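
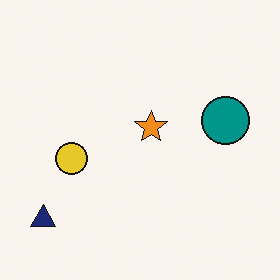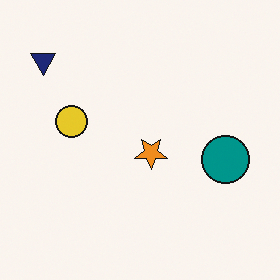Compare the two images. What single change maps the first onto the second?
Flipped vertically (top ↔ bottom).

The navy triangle is in the bottom-left of the first image and the top-left of the second — shapes on opposite sides of the horizontal midline have swapped in a mirror flip.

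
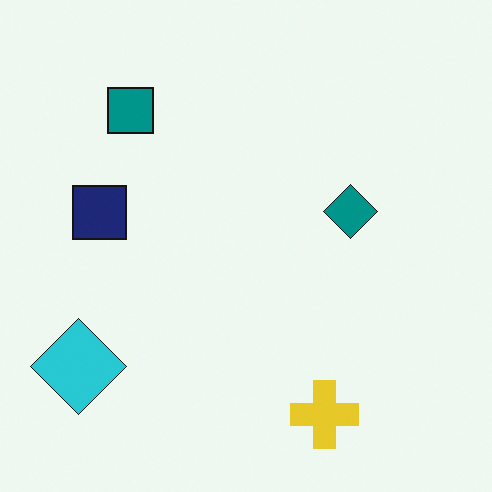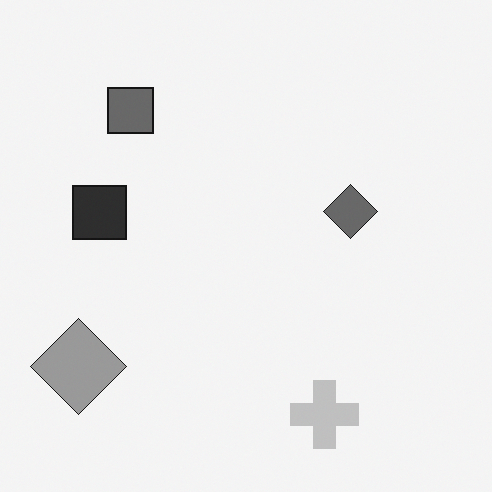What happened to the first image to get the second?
It was converted to grayscale.

All color is removed — every shape is now a shade of grey.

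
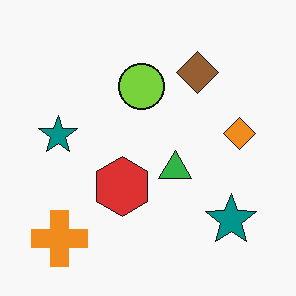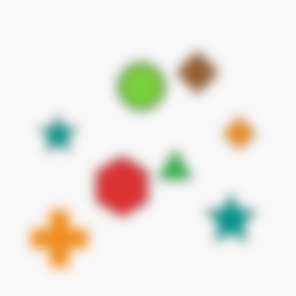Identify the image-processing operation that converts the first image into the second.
The second image is the first heavily blurred.

Shape edges and outlines are uniformly softened across the whole image.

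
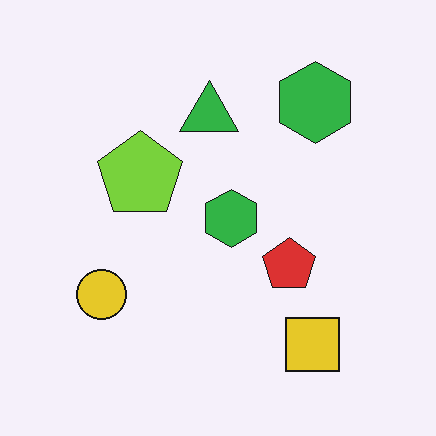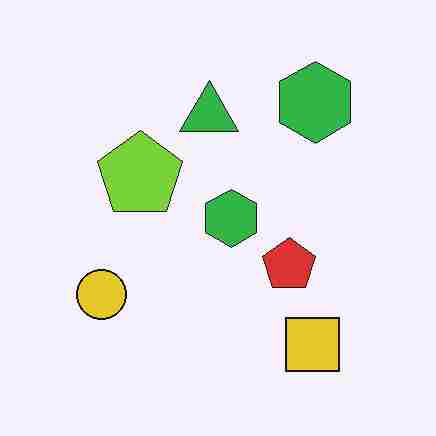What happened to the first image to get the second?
The second image is the first heavily JPEG-compressed with obvious blocking artifacts.

Blocky 8×8 compression artifacts appear around shape edges and the flat background shows ringing — characteristic JPEG degradation.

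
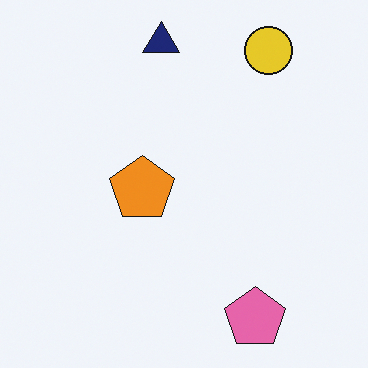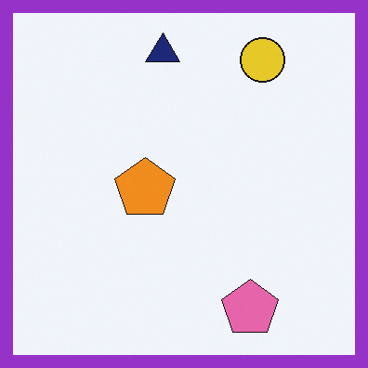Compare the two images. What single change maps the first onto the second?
The second image is the first framed with a purple border.

A solid purple frame runs around the edge of the second image, with the content slightly shrunk inside it.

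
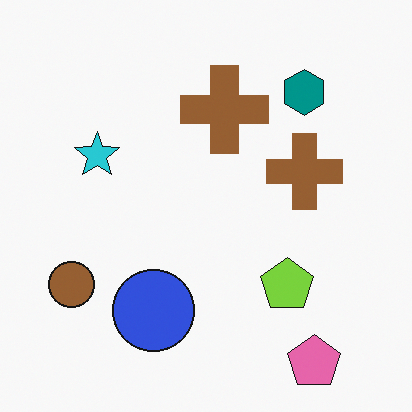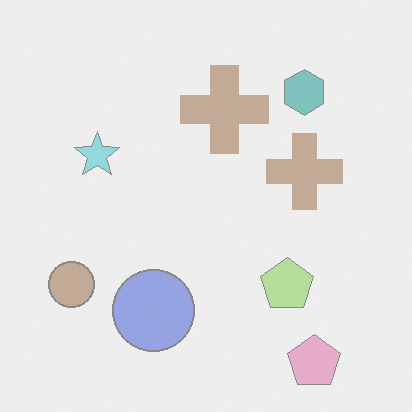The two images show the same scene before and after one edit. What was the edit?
This is the original image washed out (contrast reduced).

Tones are pushed toward mid-grey across the whole image — a global contrast change.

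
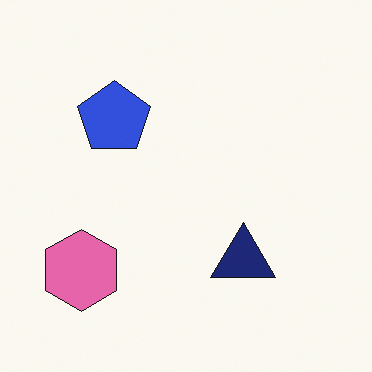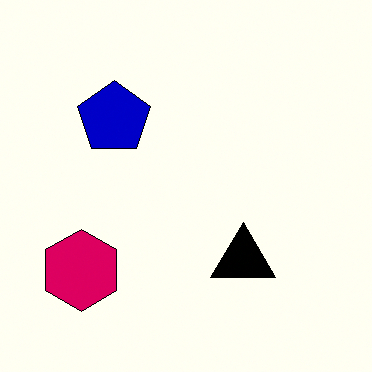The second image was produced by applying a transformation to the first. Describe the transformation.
Boosted in contrast.

Tones are pushed away from mid-grey across the whole image — a global contrast change.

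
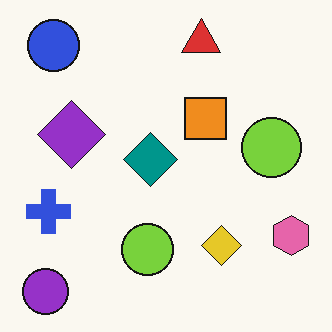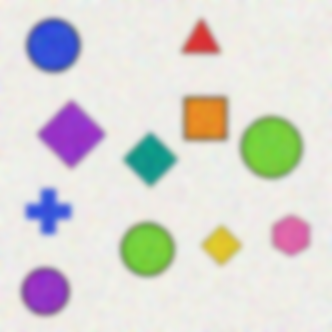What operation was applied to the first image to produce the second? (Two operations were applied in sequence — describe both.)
This is the original image degraded with strong gaussian noise, then moderately blurred.

Random speckle covers the whole image, including the flat background. Shape edges and outlines are uniformly softened across the whole image.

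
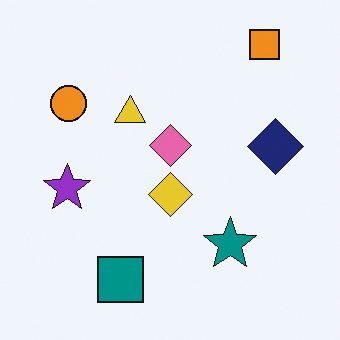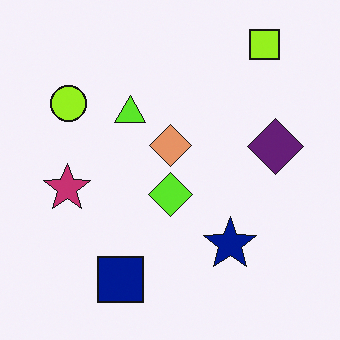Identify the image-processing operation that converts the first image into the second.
It was hue-shifted by a small amount.

Every shape's color has rotated by the same amount around the hue wheel — a uniform hue shift.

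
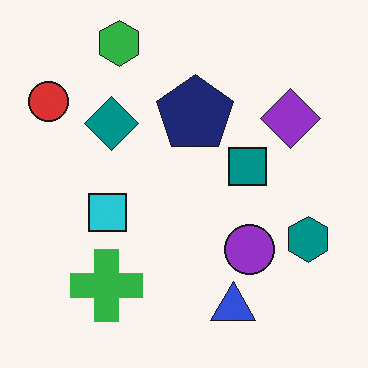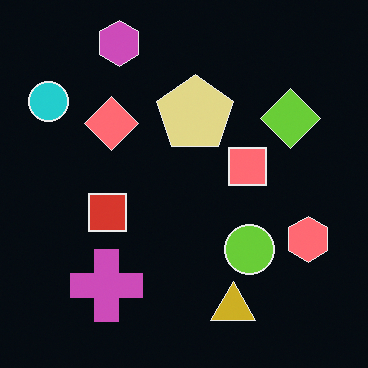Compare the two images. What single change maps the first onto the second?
Color-inverted (negative).

The light background has become dark and every shape's color is its complement — a photographic negative.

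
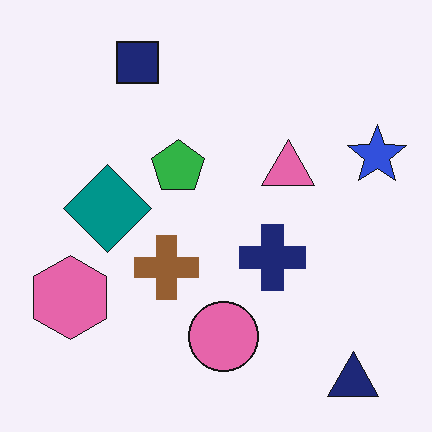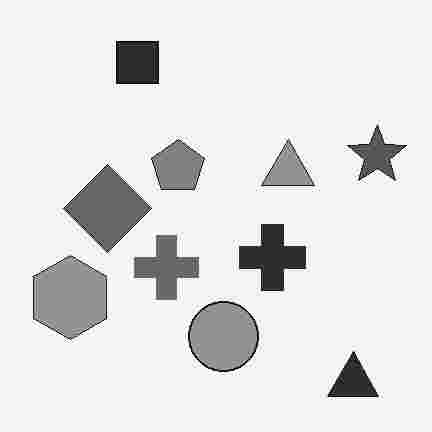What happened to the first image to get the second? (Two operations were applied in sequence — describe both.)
The transformation is: converted to grayscale, then heavily JPEG-compressed with obvious blocking artifacts.

All color is removed — every shape is now a shade of grey. Blocky 8×8 compression artifacts appear around shape edges and the flat background shows ringing — characteristic JPEG degradation.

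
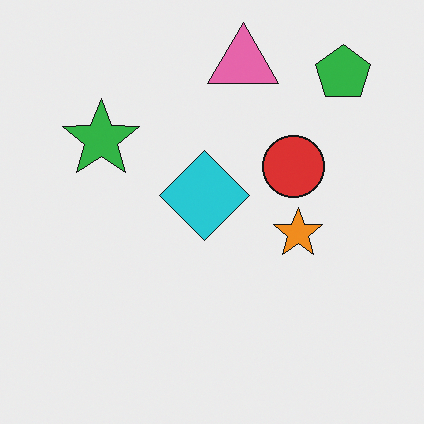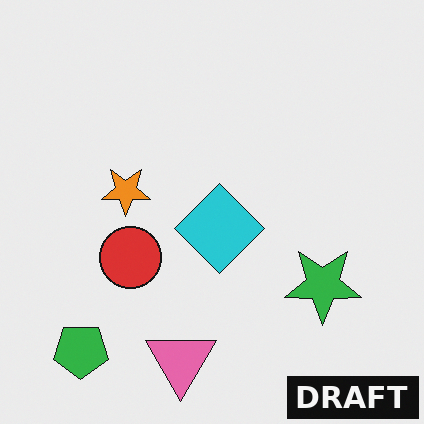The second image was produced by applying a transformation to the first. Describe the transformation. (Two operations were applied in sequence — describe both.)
The second image is the first rotated 180°, then watermarked with the text "DRAFT" in the lower-right corner.

The green pentagon sits in the top-right of the first image and the bottom-left of the second — consistent with a whole-image 180° rotation. A dark label reading "DRAFT" appears in the lower-right corner.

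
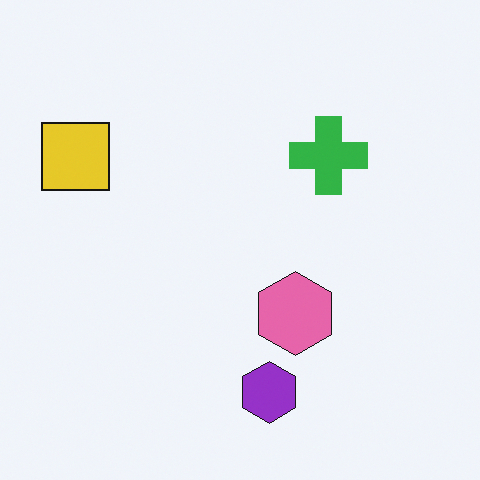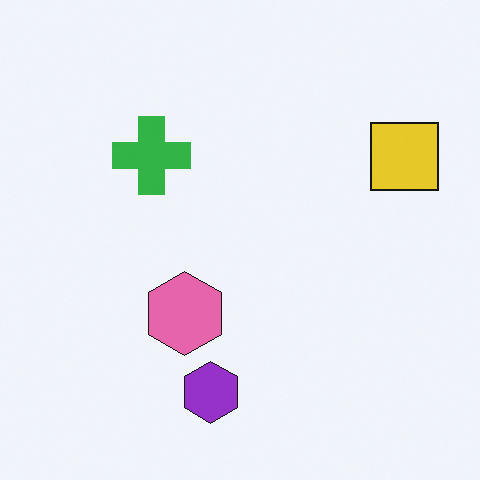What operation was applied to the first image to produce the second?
Flipped horizontally (left ↔ right).

The yellow square is in the top-left of the first image and the top-right of the second — shapes on opposite sides of the vertical midline have swapped in a mirror flip.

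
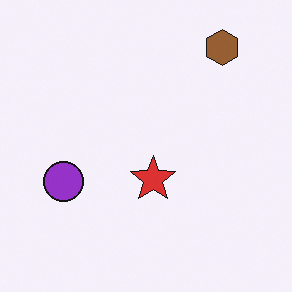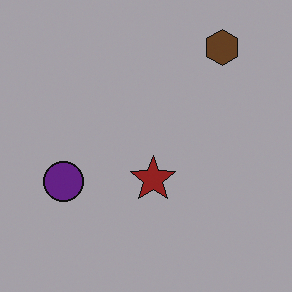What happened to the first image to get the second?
The second image is the first noticeably darkened.

Every pixel — background and shapes alike — is uniformly darkened.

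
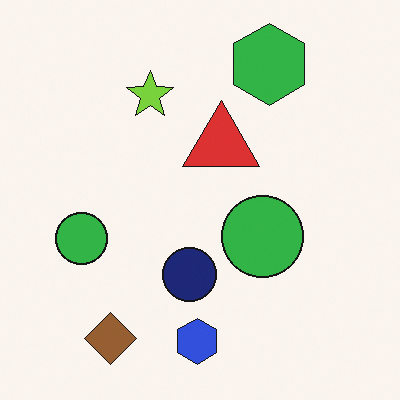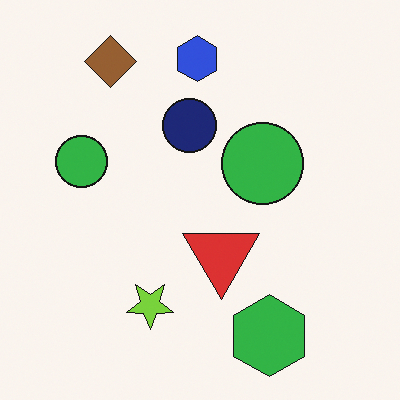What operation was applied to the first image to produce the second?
It was flipped vertically (top ↔ bottom).

The blue hexagon is in the bottom of the first image and the top of the second — shapes on opposite sides of the horizontal midline have swapped in a mirror flip.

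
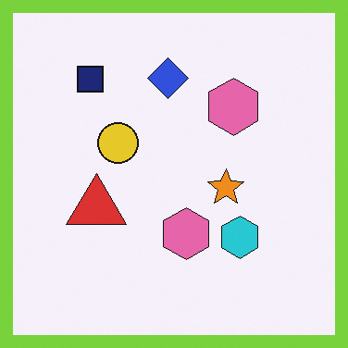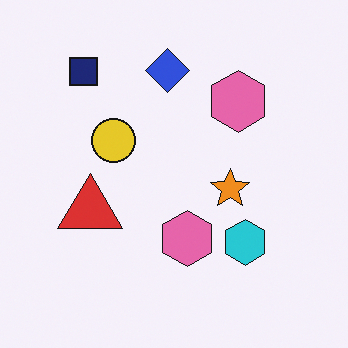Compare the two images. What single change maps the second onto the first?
The image was framed with a lime border.

A solid lime frame runs around the edge of the first image, with the content slightly shrunk inside it.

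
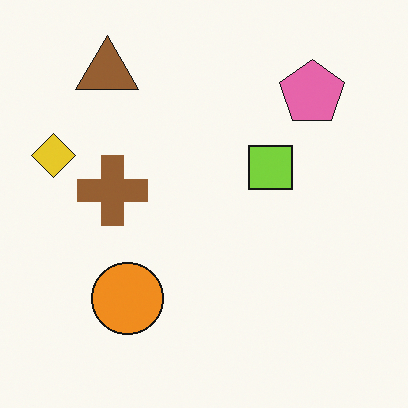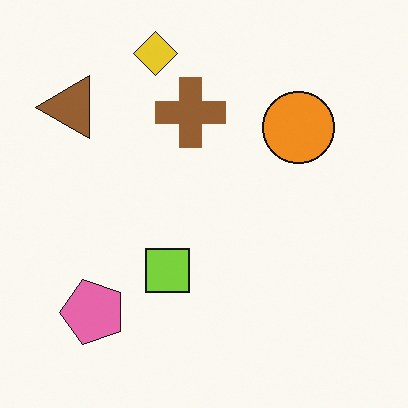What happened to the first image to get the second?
The transformation is: transposed (reflected across the top-left ↔ bottom-right diagonal).

Shapes have swapped their row and column positions — what was in the top-right is now in the bottom-left — a diagonal reflection.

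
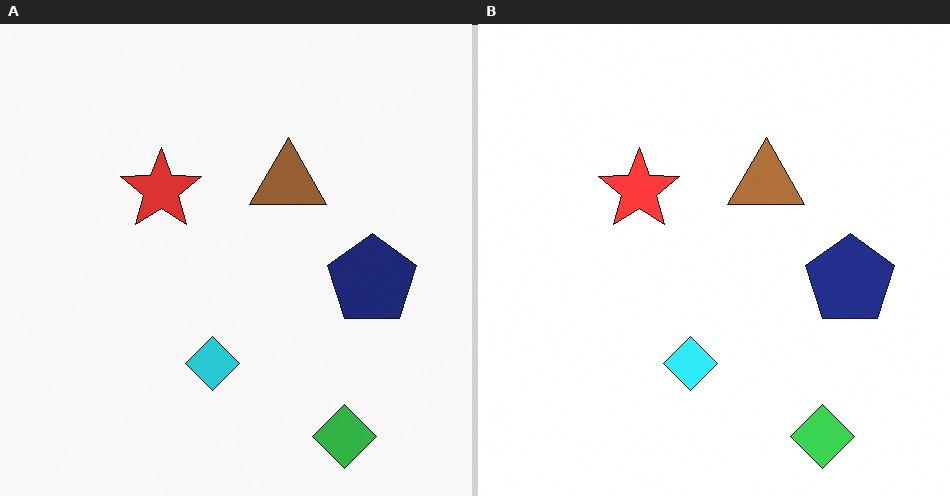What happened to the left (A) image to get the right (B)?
It was slightly brightened.

Every pixel — background and shapes alike — is uniformly brightened.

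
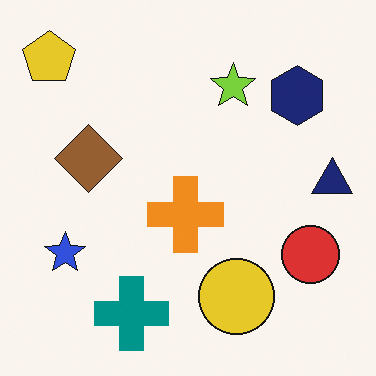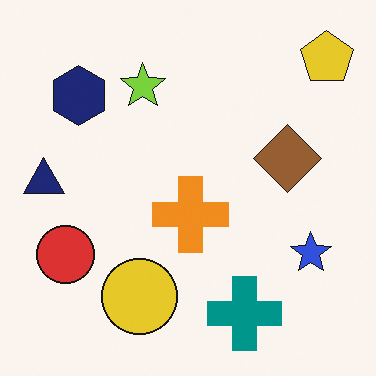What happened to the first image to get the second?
It was flipped horizontally (left ↔ right).

The navy triangle is in the right of the first image and the left of the second — shapes on opposite sides of the vertical midline have swapped in a mirror flip.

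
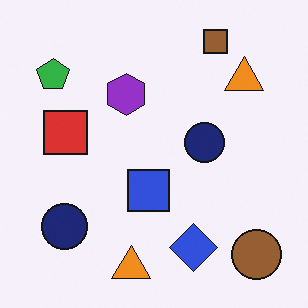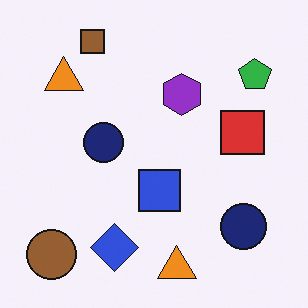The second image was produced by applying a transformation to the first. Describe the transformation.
The transformation is: flipped horizontally (left ↔ right).

The brown circle is in the bottom-right of the first image and the bottom-left of the second — shapes on opposite sides of the vertical midline have swapped in a mirror flip.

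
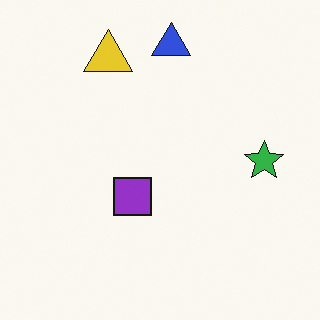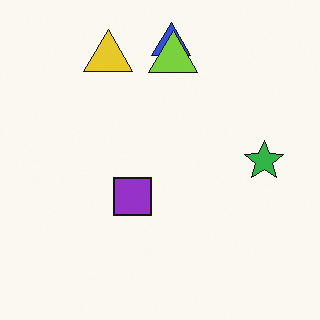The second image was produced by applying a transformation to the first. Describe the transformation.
The transformation is: overlaid with an additional lime triangle.

A lime triangle appears in the second image that is absent from the first.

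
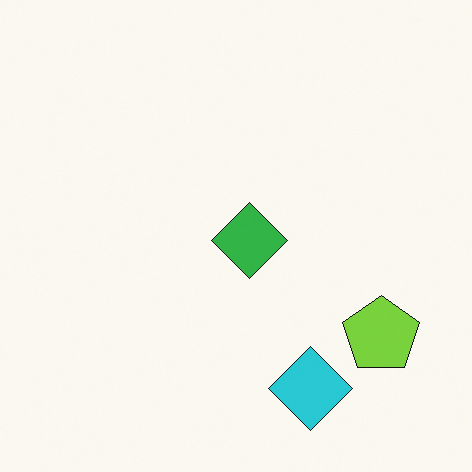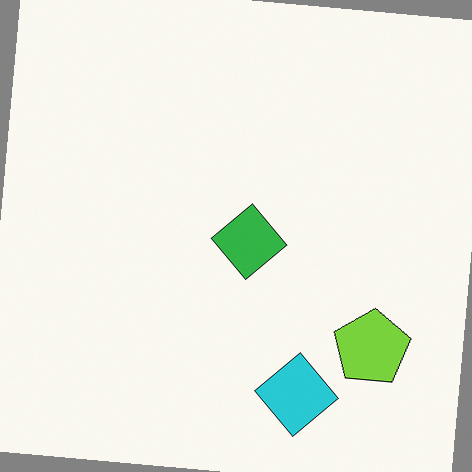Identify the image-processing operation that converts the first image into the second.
Rotated clockwise by a few degrees.

Every shape is tilted by the same angle and the image corners show triangular fill wedges — a whole-image rotation by a non-right angle.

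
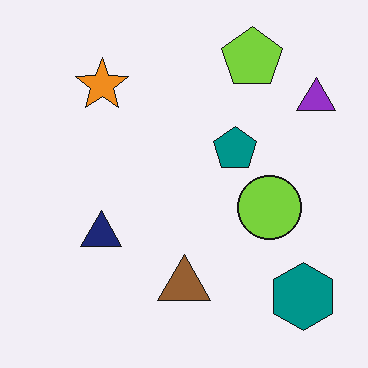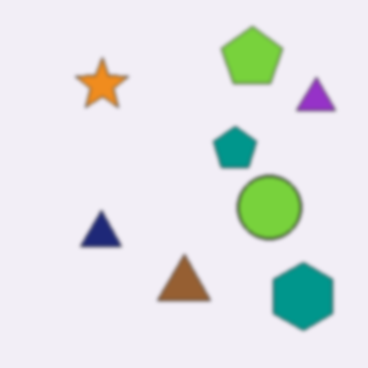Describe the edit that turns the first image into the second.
The transformation is: slightly softened.

Shape edges and outlines are uniformly softened across the whole image.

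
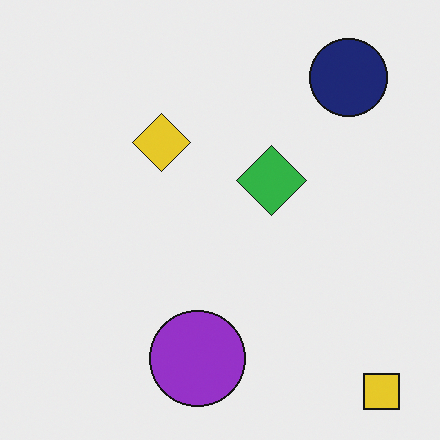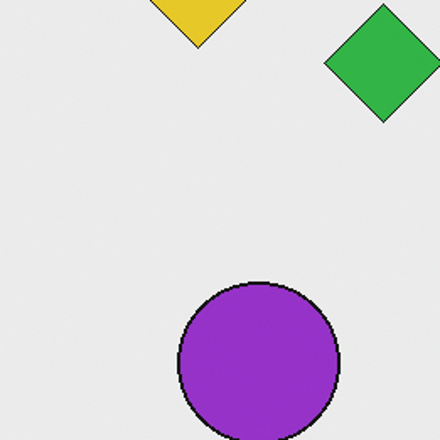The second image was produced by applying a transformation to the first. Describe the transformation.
The image was cropped to a noticeably smaller region and rescaled.

The visible shapes are larger and the field of view is narrower; shapes near the original edges may be partly or wholly outside the frame — a crop-and-rescale.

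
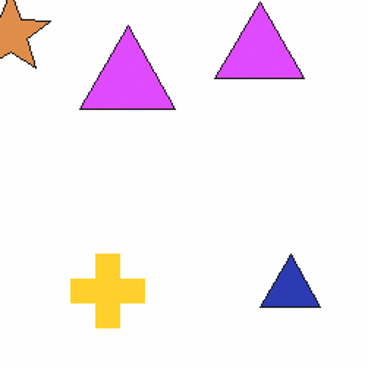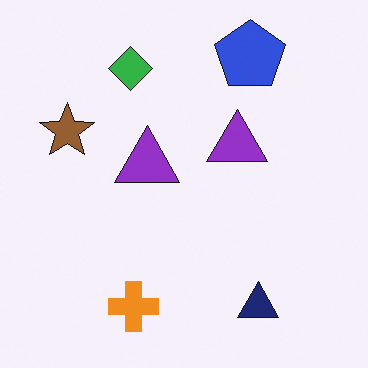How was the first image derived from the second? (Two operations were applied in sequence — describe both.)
The first image is the second substantially brightened, then cropped to a modestly smaller region and rescaled.

Every pixel — background and shapes alike — is uniformly brightened. The visible shapes are larger and the field of view is narrower; shapes near the original edges may be partly or wholly outside the frame — a crop-and-rescale.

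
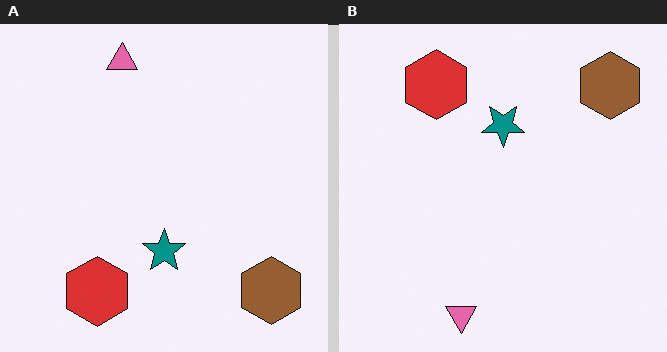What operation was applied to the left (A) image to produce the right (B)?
The image was flipped vertically (top ↔ bottom).

The pink triangle is in the top of the left (A) image and the bottom of the right (B) — shapes on opposite sides of the horizontal midline have swapped in a mirror flip.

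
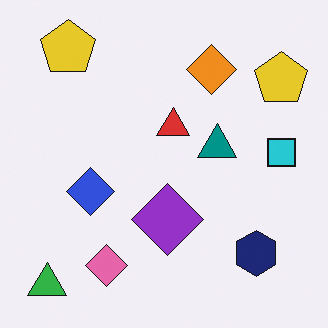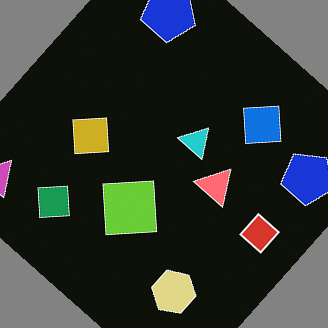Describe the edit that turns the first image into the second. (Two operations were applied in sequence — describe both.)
It was color-inverted (negative), then rotated clockwise by a large amount — several tens of degrees.

The light background has become dark and every shape's color is its complement — a photographic negative. Every shape is tilted by the same angle and the image corners show triangular fill wedges — a whole-image rotation by a non-right angle.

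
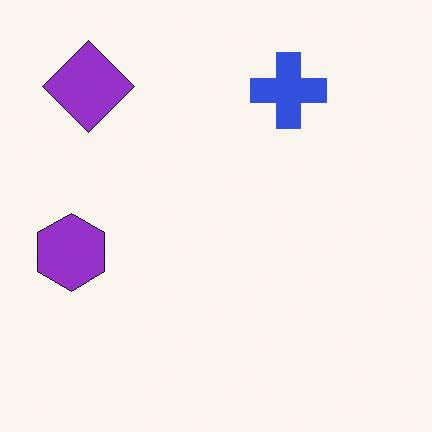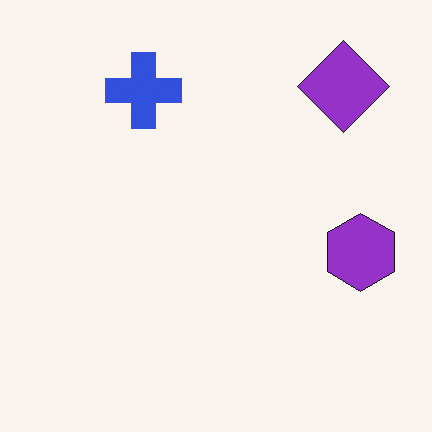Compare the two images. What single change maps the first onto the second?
The transformation is: flipped horizontally (left ↔ right).

The purple hexagon is in the left of the first image and the right of the second — shapes on opposite sides of the vertical midline have swapped in a mirror flip.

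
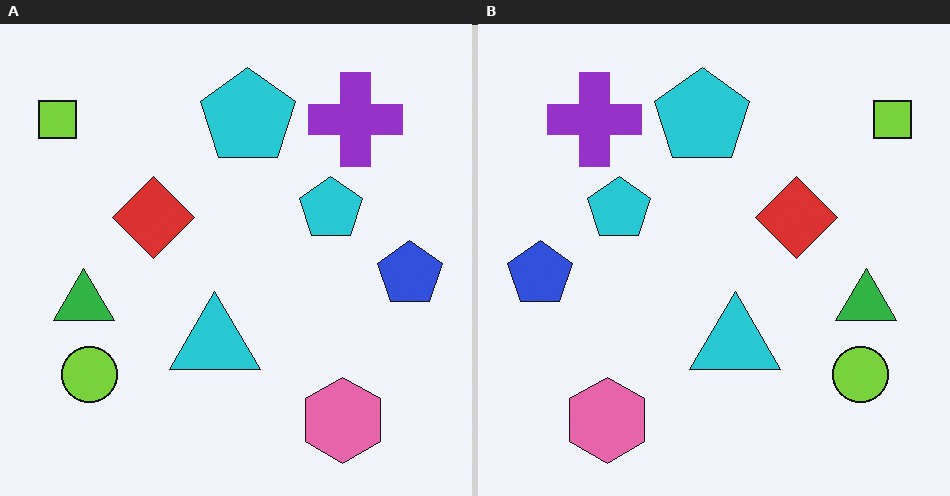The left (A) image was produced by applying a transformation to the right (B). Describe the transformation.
The image was flipped horizontally (left ↔ right).

The lime square is in the top-right of the right (B) image and the top-left of the left (A) — shapes on opposite sides of the vertical midline have swapped in a mirror flip.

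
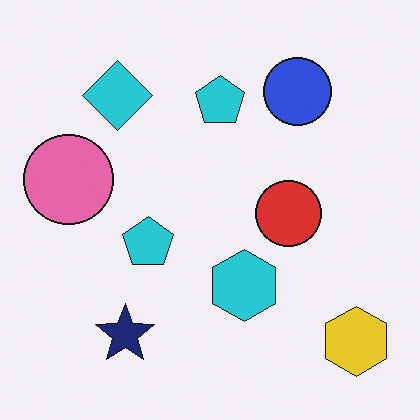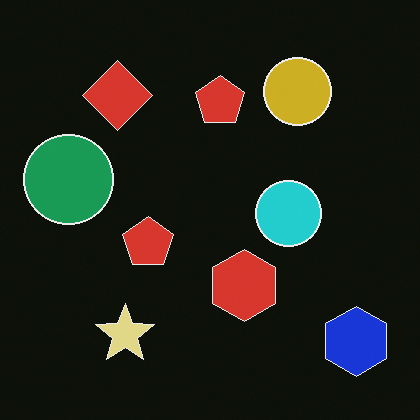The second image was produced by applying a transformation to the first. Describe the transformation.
Color-inverted (negative).

The light background has become dark and every shape's color is its complement — a photographic negative.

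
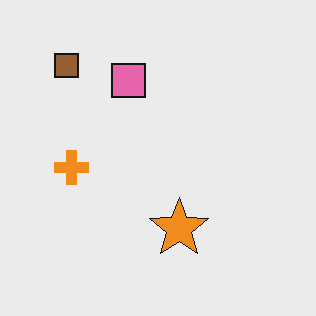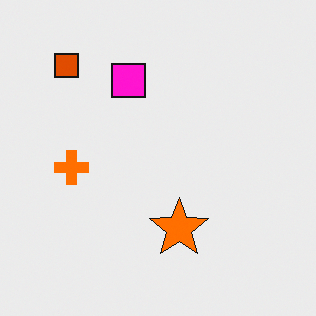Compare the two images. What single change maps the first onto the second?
Made much more vivid (saturation change).

All colors are more vivid — a global saturation change.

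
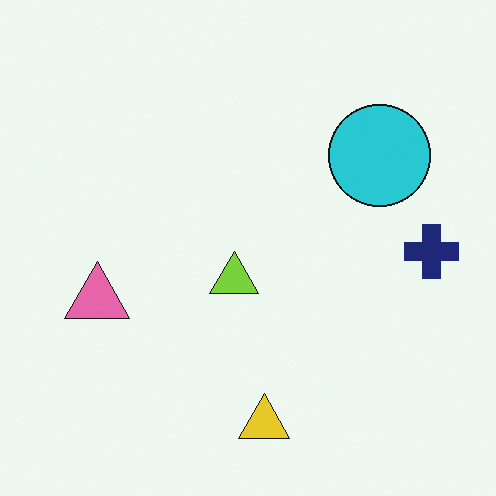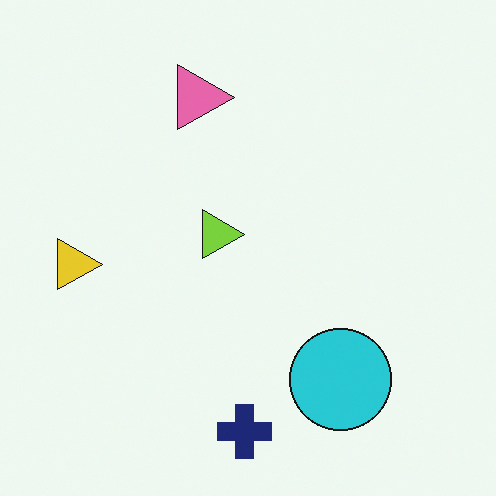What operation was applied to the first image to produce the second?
It was rotated 90° clockwise.

The navy cross sits in the right of the first image and the bottom of the second — consistent with a whole-image 90° clockwise rotation.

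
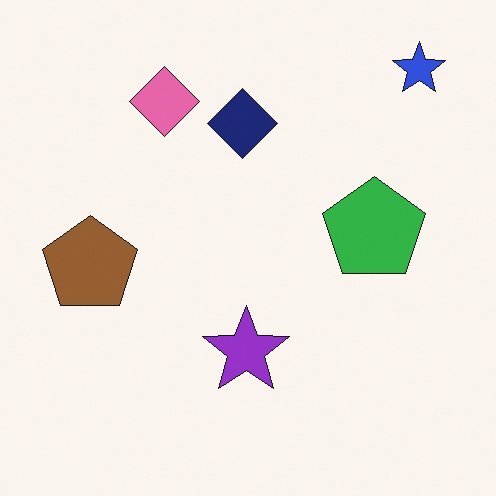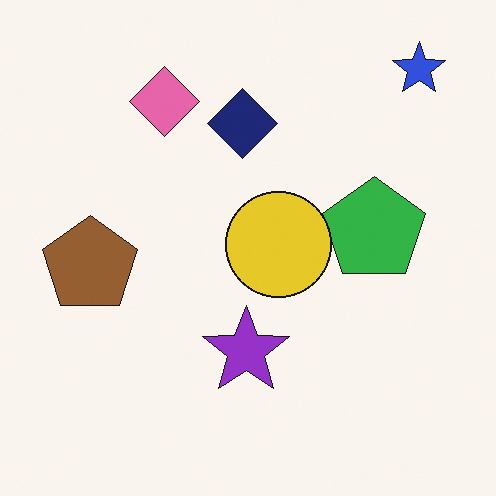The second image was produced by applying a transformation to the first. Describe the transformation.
This is the original image overlaid with an additional yellow circle.

A yellow circle appears in the second image that is absent from the first.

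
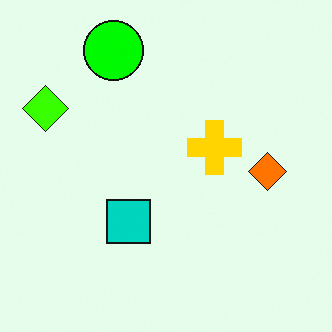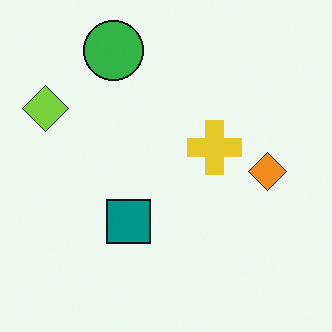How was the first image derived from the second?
The first image is the second made much more vivid (saturation change).

All colors are more vivid — a global saturation change.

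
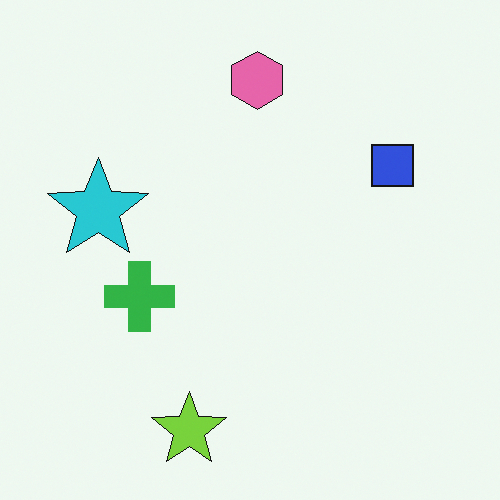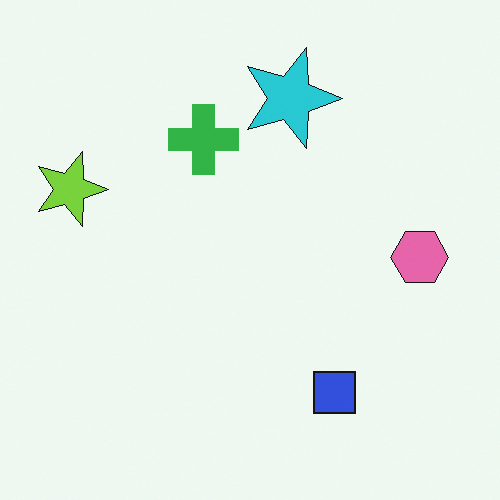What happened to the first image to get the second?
The transformation is: rotated 90° clockwise.

The lime star sits in the bottom of the first image and the left of the second — consistent with a whole-image 90° clockwise rotation.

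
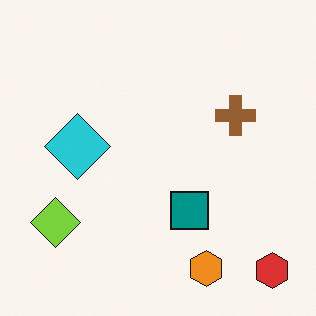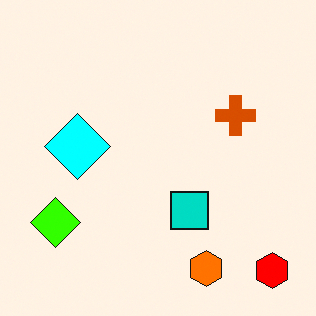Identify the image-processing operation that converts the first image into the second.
The transformation is: heavily oversaturated.

All colors are more vivid — a global saturation change.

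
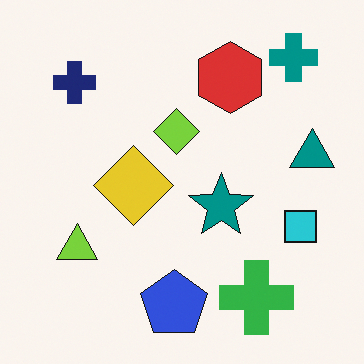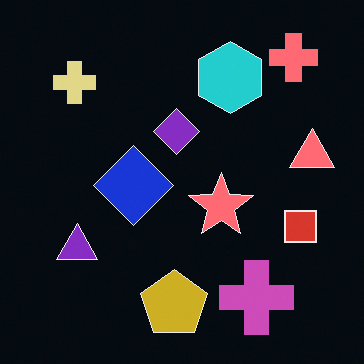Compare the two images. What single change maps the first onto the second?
The second image is the first color-inverted (negative).

The light background has become dark and every shape's color is its complement — a photographic negative.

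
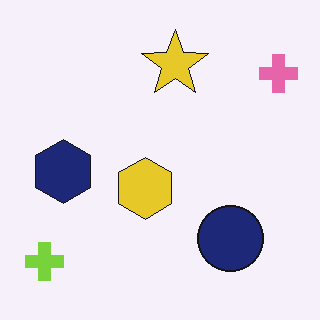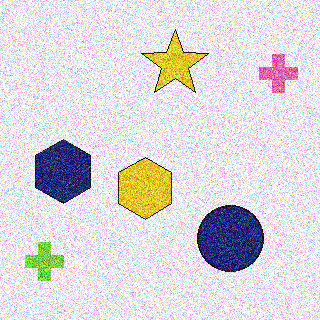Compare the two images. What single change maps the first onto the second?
The second image is the first degraded with heavy additive noise.

Random speckle covers the whole image, including the flat background.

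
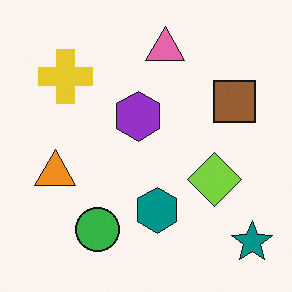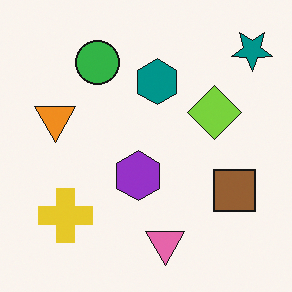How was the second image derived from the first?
The image was flipped vertically (top ↔ bottom).

The pink triangle is in the top of the first image and the bottom of the second — shapes on opposite sides of the horizontal midline have swapped in a mirror flip.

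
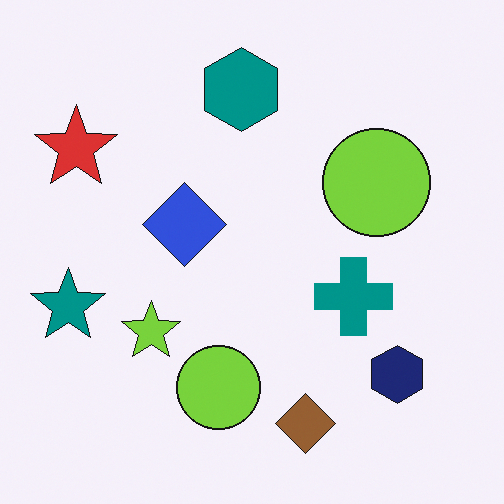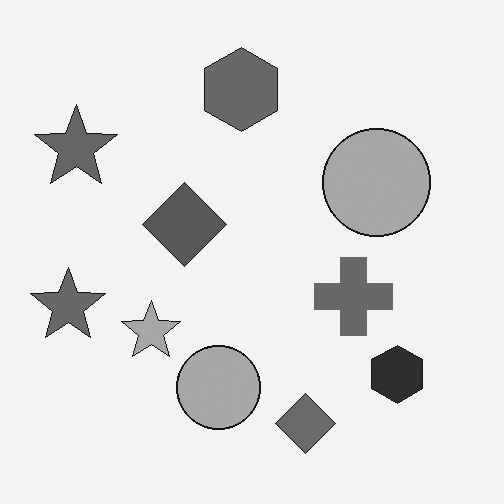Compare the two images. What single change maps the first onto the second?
The second image is the first converted to grayscale.

All color is removed — every shape is now a shade of grey.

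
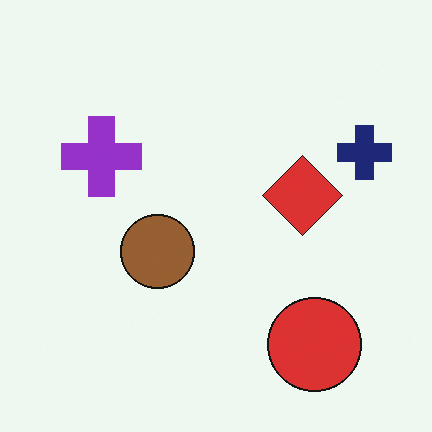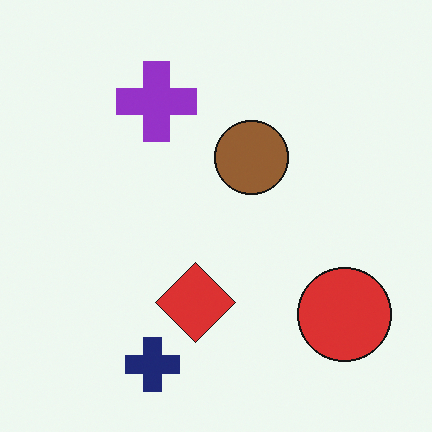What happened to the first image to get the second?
Transposed (reflected across the top-left ↔ bottom-right diagonal).

Shapes have swapped their row and column positions — what was in the top-right is now in the bottom-left — a diagonal reflection.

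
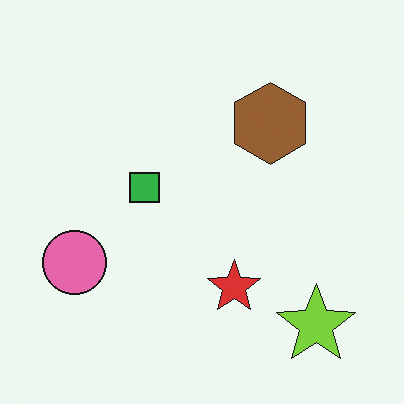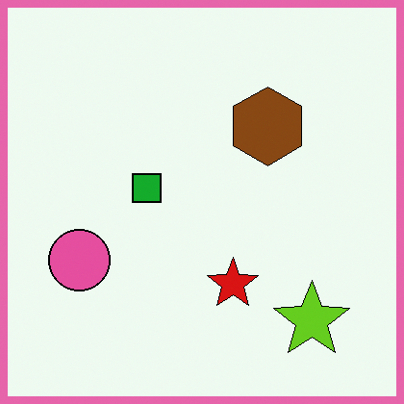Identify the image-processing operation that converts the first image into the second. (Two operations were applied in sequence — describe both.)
It was given slightly increased contrast, then framed with a pink border.

Tones are pushed away from mid-grey across the whole image — a global contrast change. A solid pink frame runs around the edge of the second image, with the content slightly shrunk inside it.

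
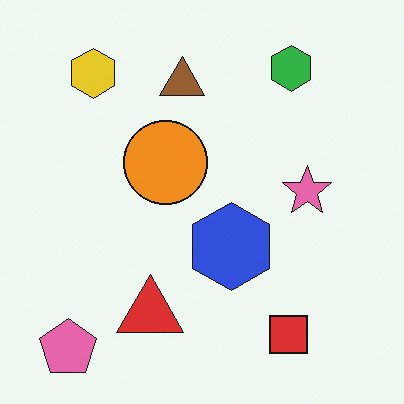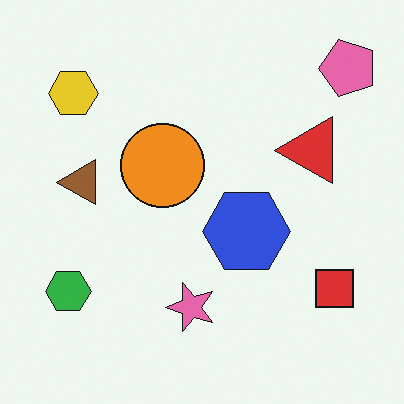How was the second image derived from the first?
This is the original image transposed (reflected across the top-left ↔ bottom-right diagonal).

Shapes have swapped their row and column positions — what was in the top-right is now in the bottom-left — a diagonal reflection.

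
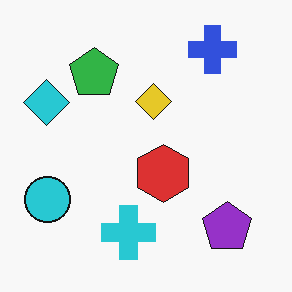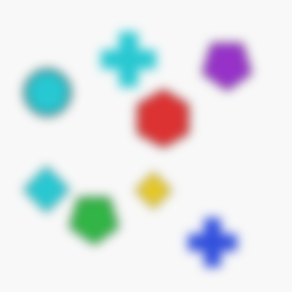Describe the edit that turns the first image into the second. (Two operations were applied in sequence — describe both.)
The image was strongly gaussian-blurred, then flipped vertically (top ↔ bottom).

Shape edges and outlines are uniformly softened across the whole image. The blue cross is in the top-right of the first image and the bottom-right of the second — shapes on opposite sides of the horizontal midline have swapped in a mirror flip.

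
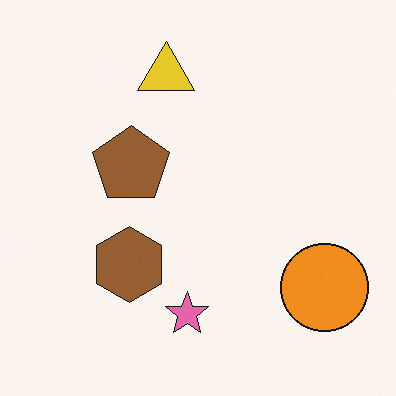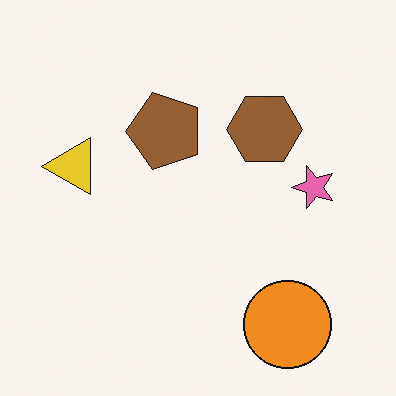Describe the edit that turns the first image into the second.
The transformation is: transposed (reflected across the top-left ↔ bottom-right diagonal).

Shapes have swapped their row and column positions — what was in the top-right is now in the bottom-left — a diagonal reflection.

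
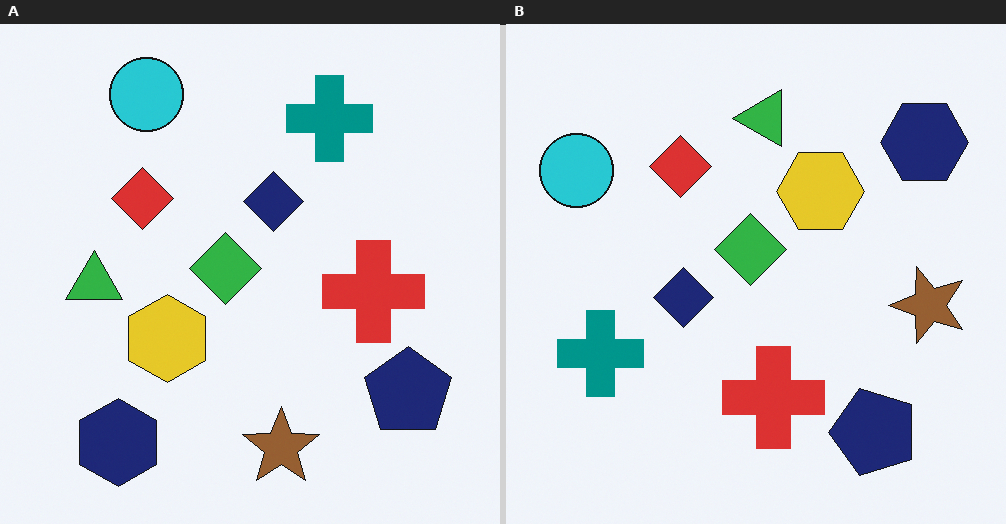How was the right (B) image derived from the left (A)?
The right (B) image is the left (A) transposed (reflected across the top-left ↔ bottom-right diagonal).

Shapes have swapped their row and column positions — what was in the top-right is now in the bottom-left — a diagonal reflection.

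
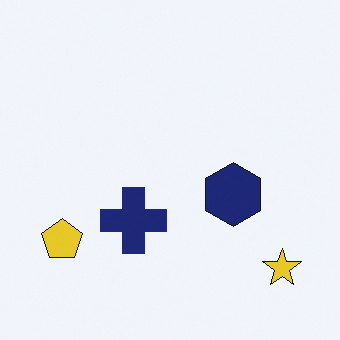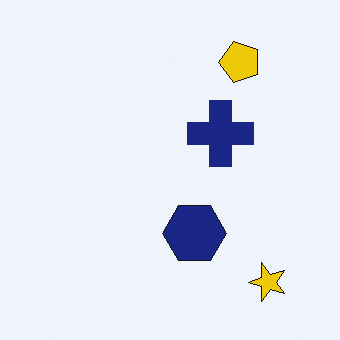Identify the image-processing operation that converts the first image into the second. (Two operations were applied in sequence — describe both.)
Transposed (reflected across the top-left ↔ bottom-right diagonal), then slightly oversaturated.

Shapes have swapped their row and column positions — what was in the top-right is now in the bottom-left — a diagonal reflection. All colors are more vivid — a global saturation change.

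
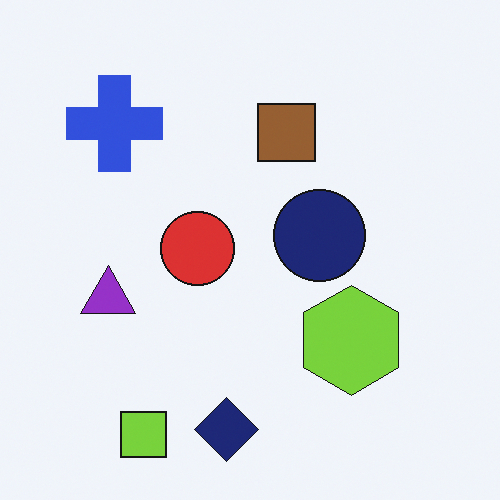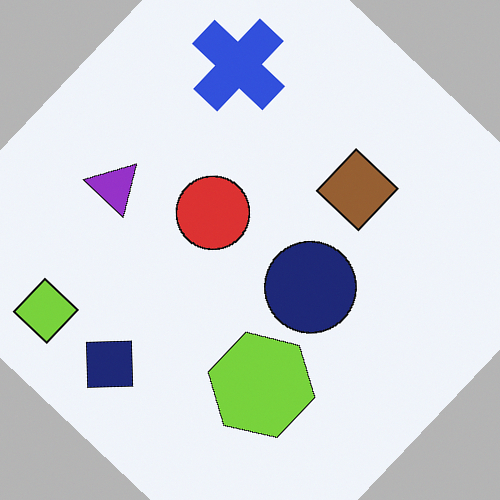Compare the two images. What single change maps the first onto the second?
It was rotated clockwise by a large amount — several tens of degrees.

Every shape is tilted by the same angle and the image corners show triangular fill wedges — a whole-image rotation by a non-right angle.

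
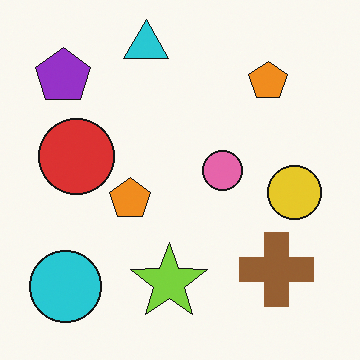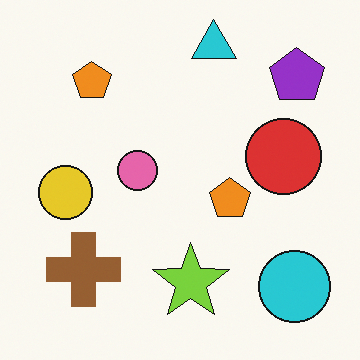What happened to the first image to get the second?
The transformation is: flipped horizontally (left ↔ right).

The purple pentagon is in the top-left of the first image and the top-right of the second — shapes on opposite sides of the vertical midline have swapped in a mirror flip.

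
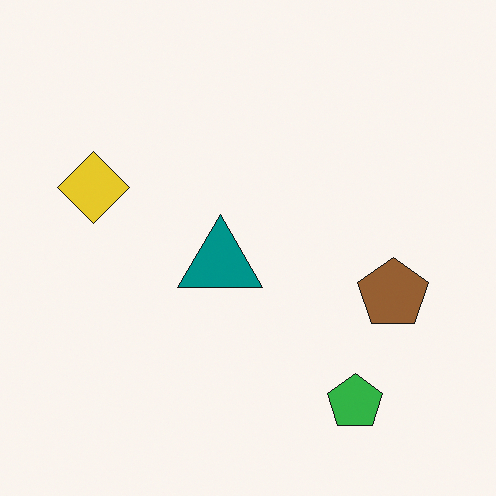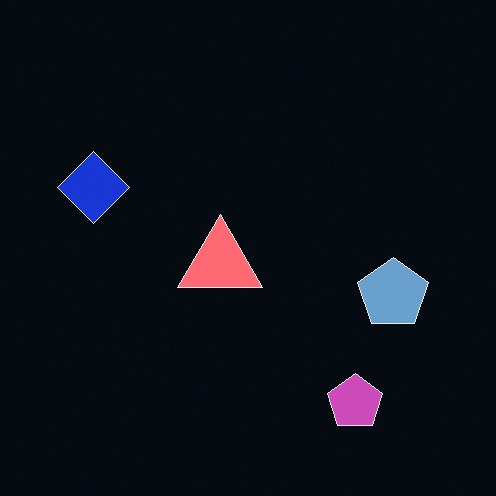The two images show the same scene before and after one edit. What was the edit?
The transformation is: color-inverted (negative).

The light background has become dark and every shape's color is its complement — a photographic negative.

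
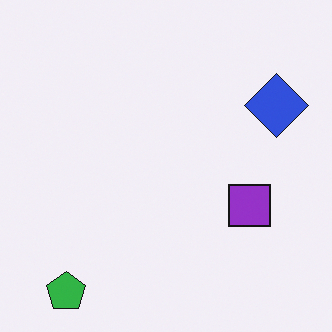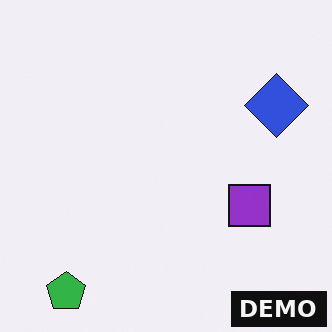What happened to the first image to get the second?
Watermarked with the text "DEMO" in the lower-right corner.

A dark label reading "DEMO" appears in the lower-right corner.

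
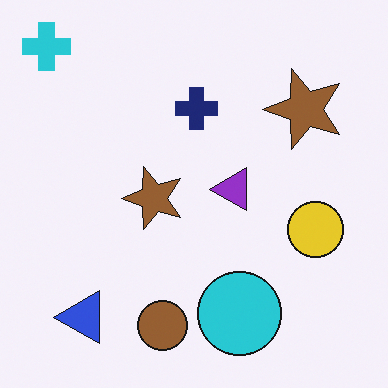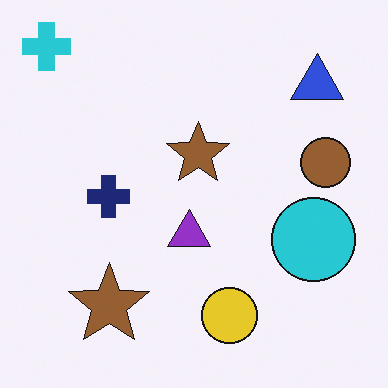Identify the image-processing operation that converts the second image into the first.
The image was transposed (reflected across the top-left ↔ bottom-right diagonal).

Shapes have swapped their row and column positions — what was in the top-right is now in the bottom-left — a diagonal reflection.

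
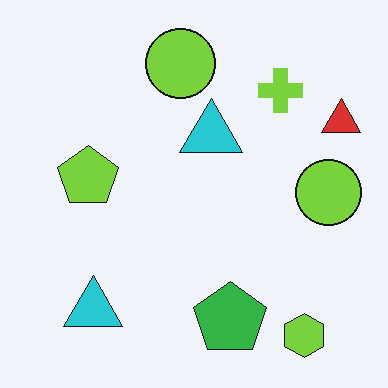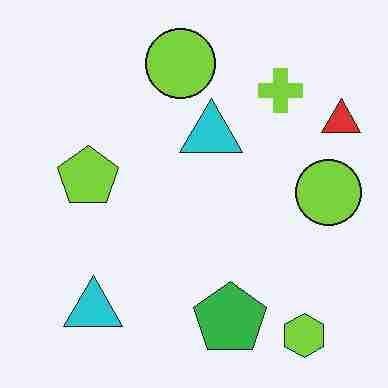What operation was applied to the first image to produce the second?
The second image is the first heavily JPEG-compressed with obvious blocking artifacts.

Blocky 8×8 compression artifacts appear around shape edges and the flat background shows ringing — characteristic JPEG degradation.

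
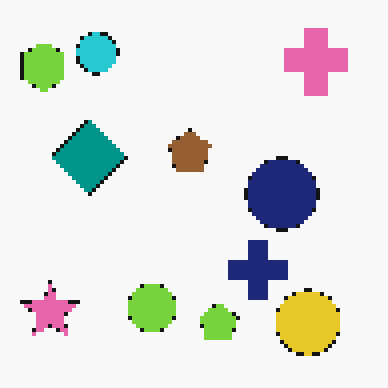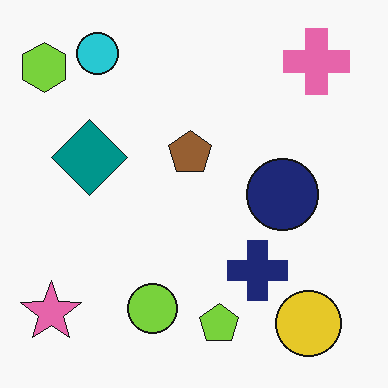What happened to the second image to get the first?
It was mildly pixelated.

Shapes are reduced to large square blocks; fine edges and outlines are lost — a downscale-then-upscale (mosaic) effect.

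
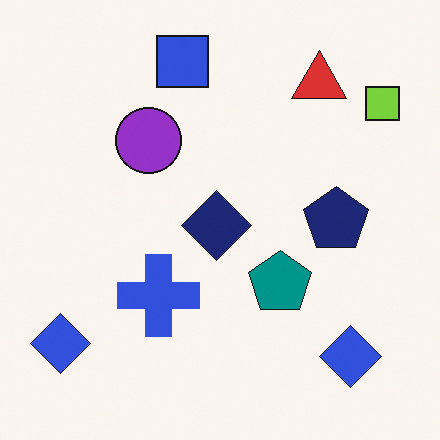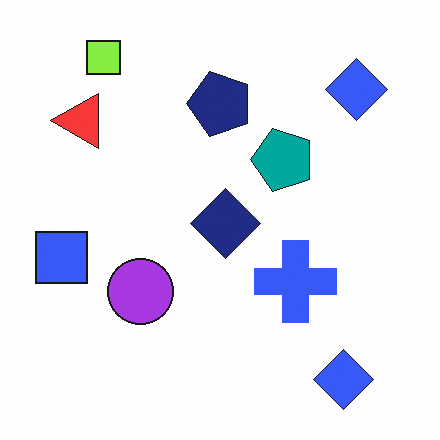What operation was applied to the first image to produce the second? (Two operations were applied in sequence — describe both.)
It was rotated 90° counter-clockwise, then slightly brightened.

The lime square sits in the top-right of the first image and the top-left of the second — consistent with a whole-image 90° counter-clockwise rotation. Every pixel — background and shapes alike — is uniformly brightened.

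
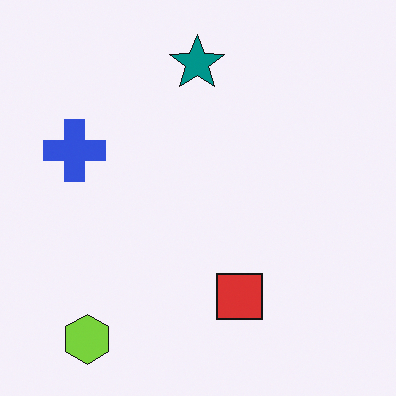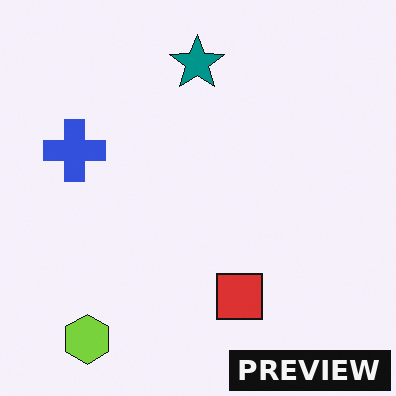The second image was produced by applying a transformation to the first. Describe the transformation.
Watermarked with the text "PREVIEW" in the lower-right corner.

A dark label reading "PREVIEW" appears in the lower-right corner.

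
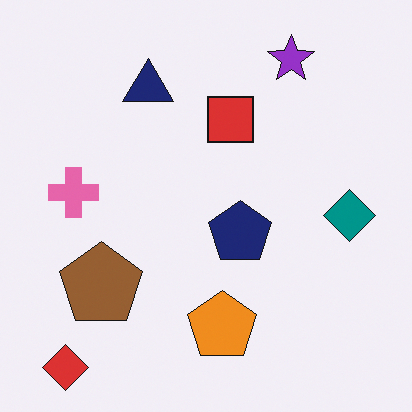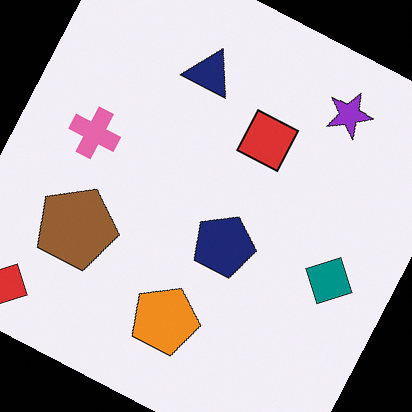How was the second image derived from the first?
This is the original image rotated clockwise by a moderate amount.

Every shape is tilted by the same angle and the image corners show triangular fill wedges — a whole-image rotation by a non-right angle.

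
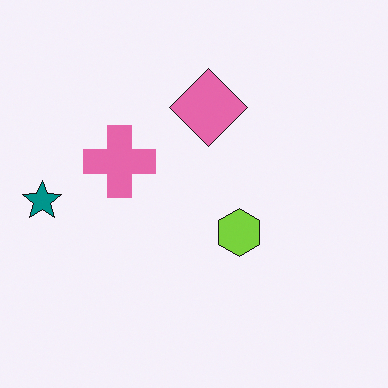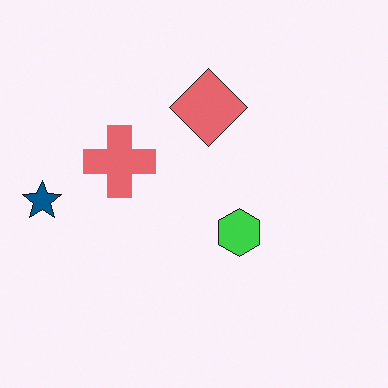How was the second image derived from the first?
The second image is the first hue-shifted by a small amount.

Every shape's color has rotated by the same amount around the hue wheel — a uniform hue shift.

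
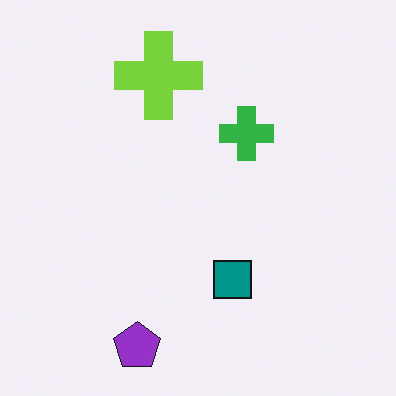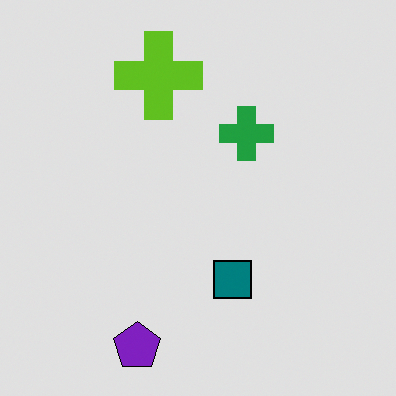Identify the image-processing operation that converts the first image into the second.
The second image is the first posterized to a reduced palette.

Each flat color has snapped to a coarser quantized level — most visibly, the near-white background has dropped to a flat grey.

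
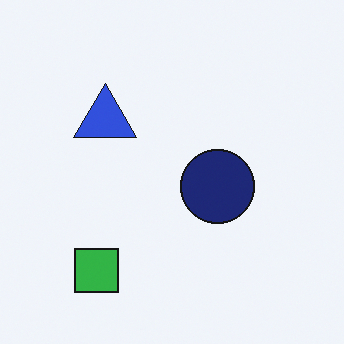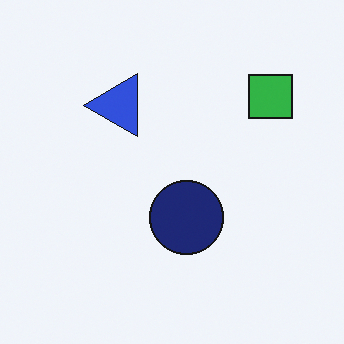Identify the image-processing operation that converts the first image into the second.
Transposed (reflected across the top-left ↔ bottom-right diagonal).

Shapes have swapped their row and column positions — what was in the top-right is now in the bottom-left — a diagonal reflection.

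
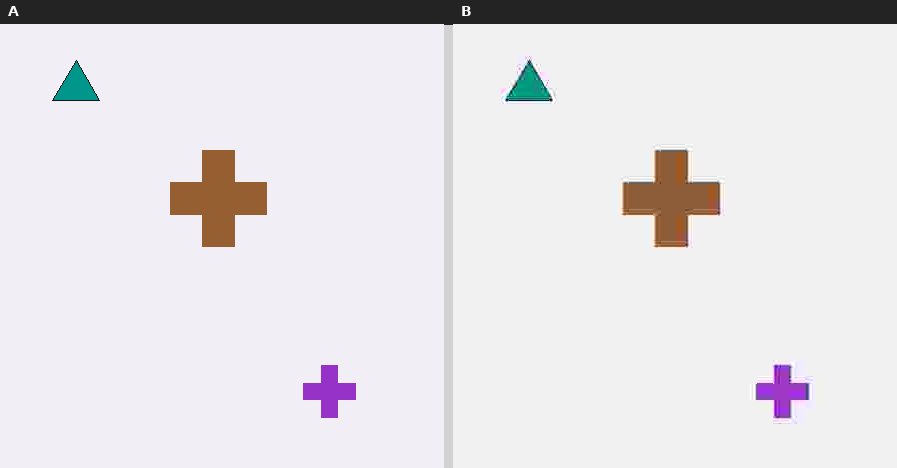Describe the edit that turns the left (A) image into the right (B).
This is the original image heavily JPEG-compressed with obvious blocking artifacts.

Blocky 8×8 compression artifacts appear around shape edges and the flat background shows ringing — characteristic JPEG degradation.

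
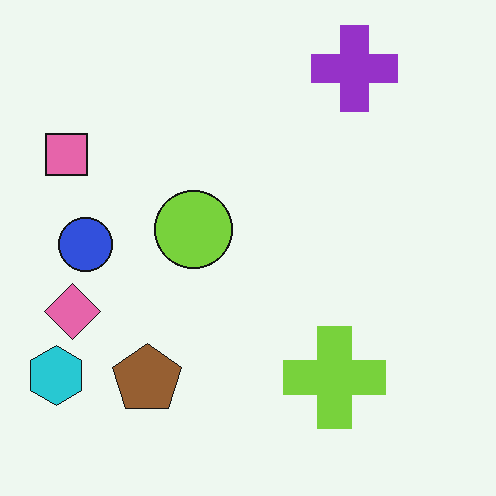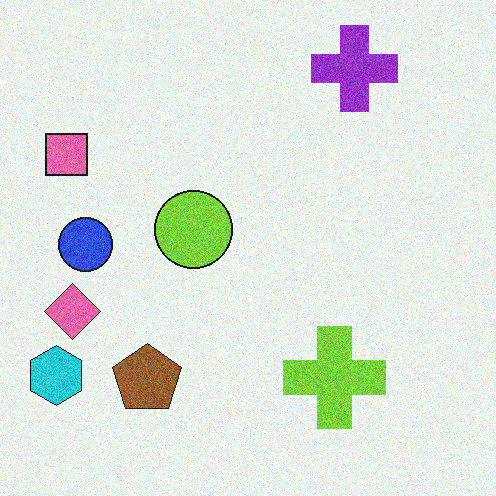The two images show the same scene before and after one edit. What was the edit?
The image was degraded with visible gaussian noise.

Random speckle covers the whole image, including the flat background.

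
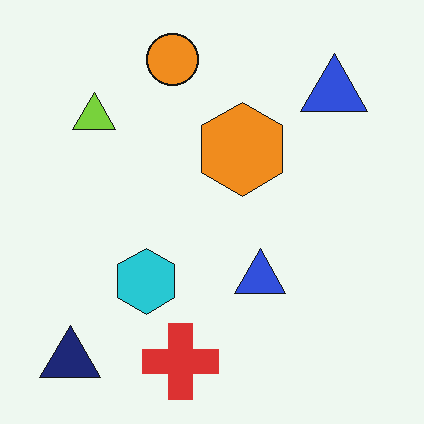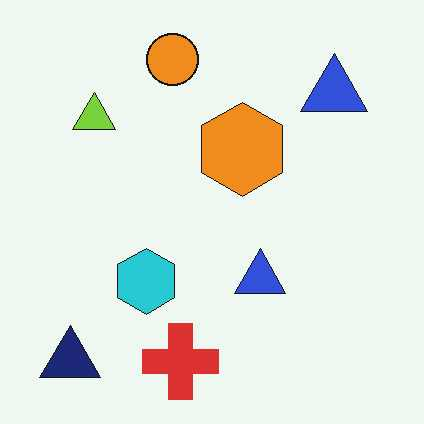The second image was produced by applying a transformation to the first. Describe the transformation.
Given moderate JPEG compression.

Blocky 8×8 compression artifacts appear around shape edges and the flat background shows ringing — characteristic JPEG degradation.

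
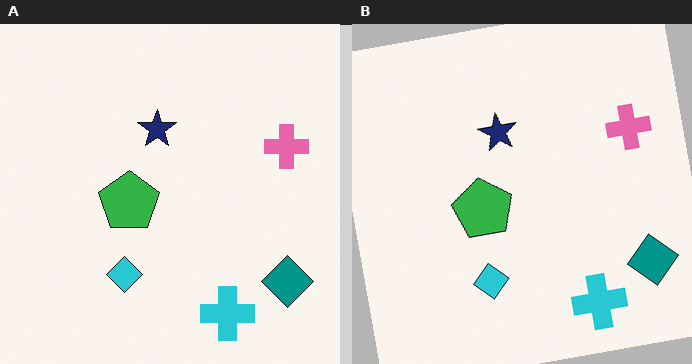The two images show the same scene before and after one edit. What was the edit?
It was rotated counter-clockwise by a slight angle.

Every shape is tilted by the same angle and the image corners show triangular fill wedges — a whole-image rotation by a non-right angle.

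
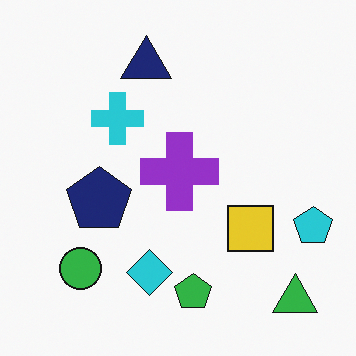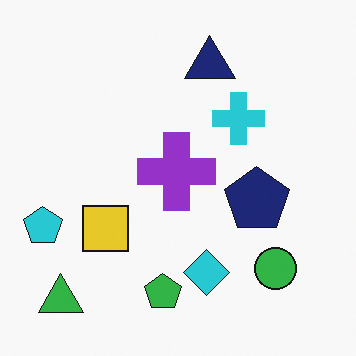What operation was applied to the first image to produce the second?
Flipped horizontally (left ↔ right).

The cyan pentagon is in the right of the first image and the left of the second — shapes on opposite sides of the vertical midline have swapped in a mirror flip.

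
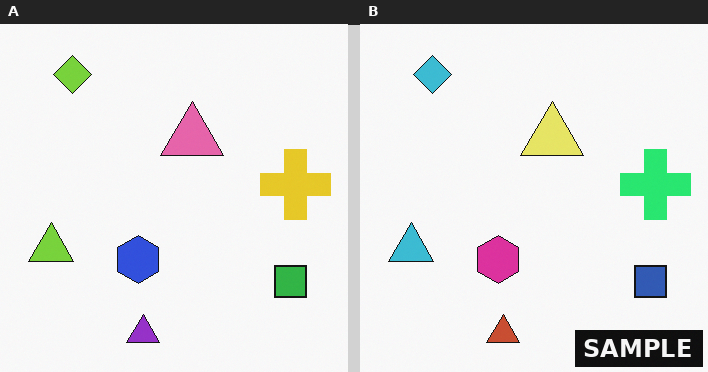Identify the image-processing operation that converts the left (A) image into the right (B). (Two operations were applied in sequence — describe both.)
Hue-shifted noticeably, then watermarked with the text "SAMPLE" in the lower-right corner.

Every shape's color has rotated by the same amount around the hue wheel — a uniform hue shift. A dark label reading "SAMPLE" appears in the lower-right corner.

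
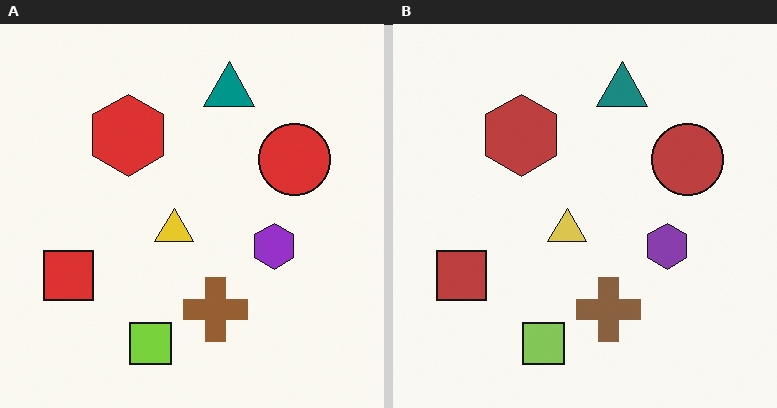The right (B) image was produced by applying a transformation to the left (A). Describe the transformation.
The right (B) image is the left (A) slightly desaturated.

All colors are more muted and greyish — a global saturation change.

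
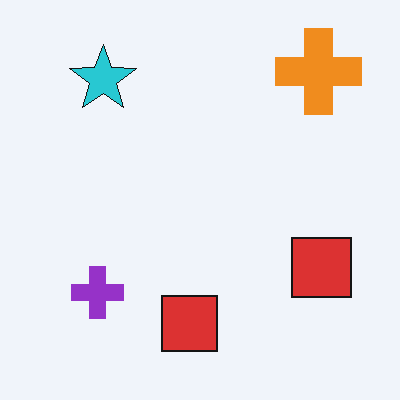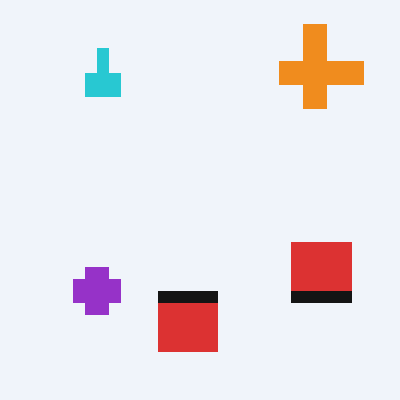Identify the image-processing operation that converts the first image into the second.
The image was coarsely pixelated.

Shapes are reduced to large square blocks; fine edges and outlines are lost — a downscale-then-upscale (mosaic) effect.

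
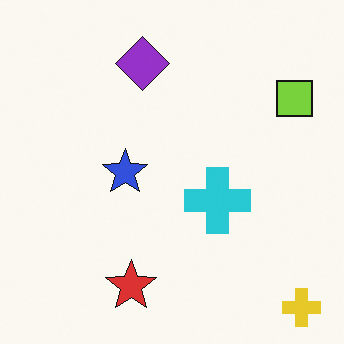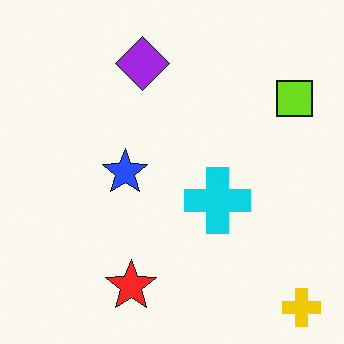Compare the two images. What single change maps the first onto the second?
This is the original image slightly oversaturated.

All colors are more vivid — a global saturation change.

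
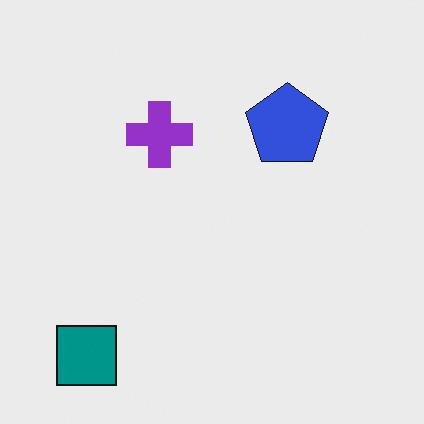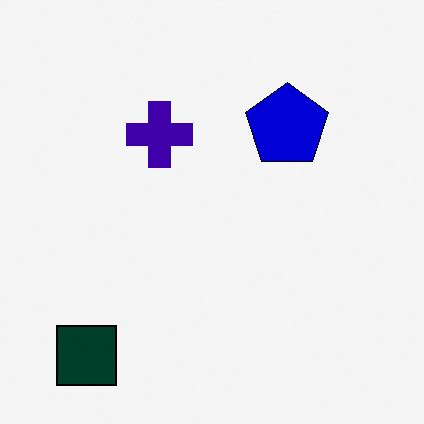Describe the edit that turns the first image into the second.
This is the original image boosted in contrast.

Tones are pushed away from mid-grey across the whole image — a global contrast change.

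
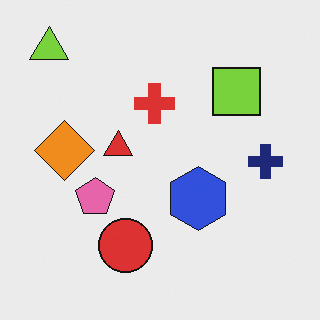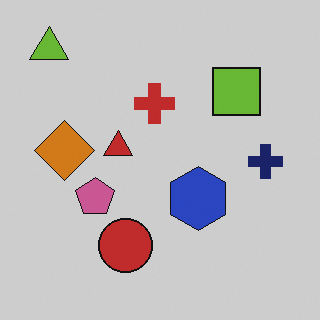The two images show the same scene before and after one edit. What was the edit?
The transformation is: slightly darkened.

Every pixel — background and shapes alike — is uniformly darkened.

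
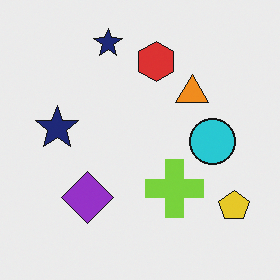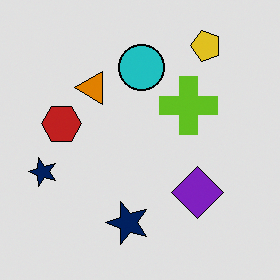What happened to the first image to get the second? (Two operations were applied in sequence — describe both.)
It was rotated 90° counter-clockwise, then posterized to a reduced palette.

The yellow pentagon sits in the bottom-right of the first image and the top-right of the second — consistent with a whole-image 90° counter-clockwise rotation. Each flat color has snapped to a coarser quantized level — most visibly, the near-white background has dropped to a flat grey.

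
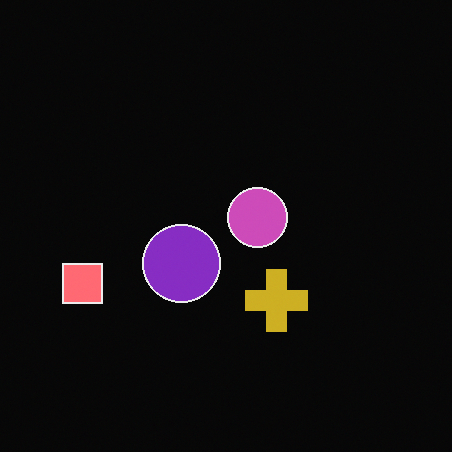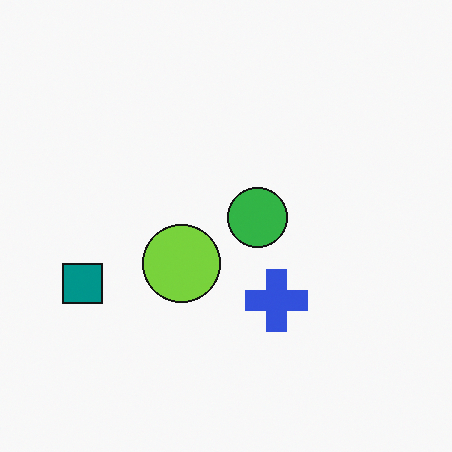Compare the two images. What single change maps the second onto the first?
It was color-inverted (negative).

The light background has become dark and every shape's color is its complement — a photographic negative.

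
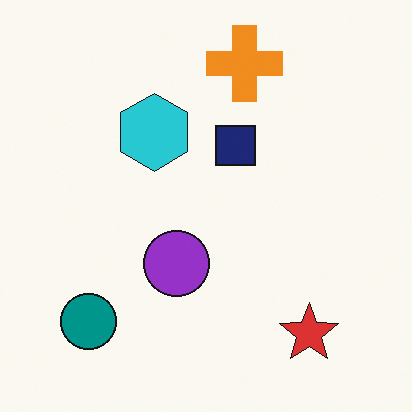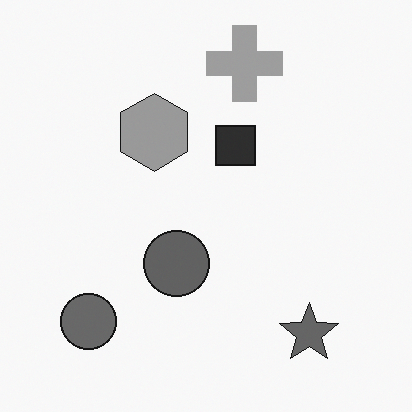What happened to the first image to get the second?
The transformation is: converted to grayscale.

All color is removed — every shape is now a shade of grey.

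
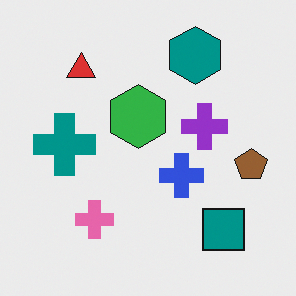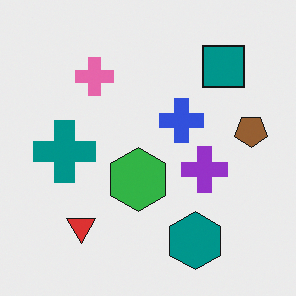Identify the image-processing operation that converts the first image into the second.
The image was flipped vertically (top ↔ bottom).

The teal hexagon is in the top of the first image and the bottom of the second — shapes on opposite sides of the horizontal midline have swapped in a mirror flip.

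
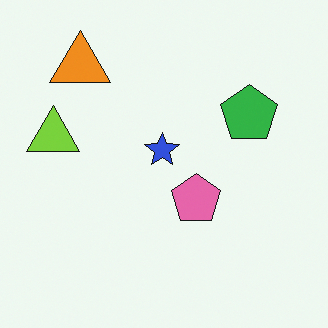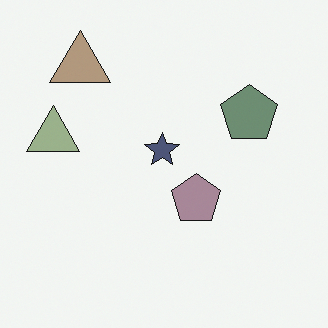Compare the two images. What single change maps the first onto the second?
It was heavily desaturated.

All colors are more muted and greyish — a global saturation change.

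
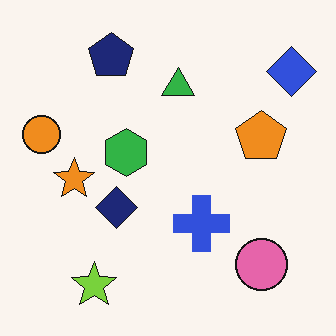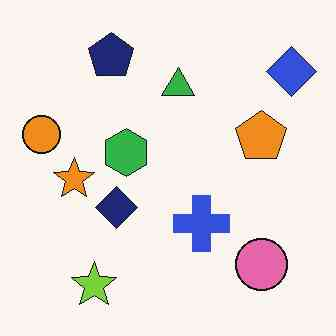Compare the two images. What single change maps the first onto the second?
It was given moderate JPEG compression.

Blocky 8×8 compression artifacts appear around shape edges and the flat background shows ringing — characteristic JPEG degradation.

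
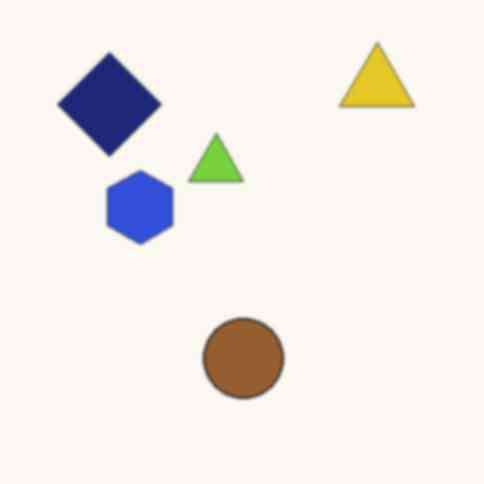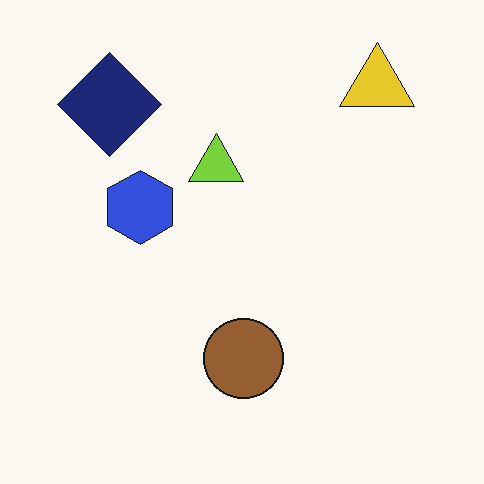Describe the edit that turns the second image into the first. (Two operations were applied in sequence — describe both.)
This is the original image given a subtle gaussian blur, then JPEG-compressed with visible artifacts.

Shape edges and outlines are uniformly softened across the whole image. Blocky 8×8 compression artifacts appear around shape edges and the flat background shows ringing — characteristic JPEG degradation.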